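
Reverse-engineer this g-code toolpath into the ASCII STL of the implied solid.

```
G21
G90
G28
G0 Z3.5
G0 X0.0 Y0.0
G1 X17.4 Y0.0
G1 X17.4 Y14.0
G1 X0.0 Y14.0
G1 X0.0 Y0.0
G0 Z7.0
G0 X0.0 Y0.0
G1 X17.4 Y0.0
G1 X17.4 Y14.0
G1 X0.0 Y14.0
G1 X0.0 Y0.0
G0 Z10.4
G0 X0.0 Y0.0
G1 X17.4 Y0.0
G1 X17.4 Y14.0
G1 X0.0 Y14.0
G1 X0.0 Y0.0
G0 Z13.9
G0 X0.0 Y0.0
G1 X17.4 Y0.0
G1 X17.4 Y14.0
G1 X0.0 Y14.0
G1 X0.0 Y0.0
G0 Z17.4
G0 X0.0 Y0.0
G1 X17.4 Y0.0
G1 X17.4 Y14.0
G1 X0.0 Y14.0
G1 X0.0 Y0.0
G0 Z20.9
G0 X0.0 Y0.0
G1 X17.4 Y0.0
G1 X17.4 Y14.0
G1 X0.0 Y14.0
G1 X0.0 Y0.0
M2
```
solid part
  facet normal 0.0000 0.0000 -1.0000
    outer loop
      vertex 17.4 14.0 0.0
      vertex 17.4 0.0 0.0
      vertex 0.0 0.0 0.0
    endloop
  endfacet
  facet normal 0.0000 0.0000 -1.0000
    outer loop
      vertex 0.0 14.0 0.0
      vertex 17.4 14.0 0.0
      vertex 0.0 0.0 0.0
    endloop
  endfacet
  facet normal 0.0000 0.0000 1.0000
    outer loop
      vertex 0.0 0.0 20.9
      vertex 17.4 0.0 20.9
      vertex 17.4 14.0 20.9
    endloop
  endfacet
  facet normal 0.0000 0.0000 1.0000
    outer loop
      vertex 0.0 0.0 20.9
      vertex 17.4 14.0 20.9
      vertex 0.0 14.0 20.9
    endloop
  endfacet
  facet normal 0.0000 -1.0000 0.0000
    outer loop
      vertex 0.0 0.0 0.0
      vertex 17.4 0.0 0.0
      vertex 17.4 0.0 20.9
    endloop
  endfacet
  facet normal 0.0000 -1.0000 0.0000
    outer loop
      vertex 0.0 0.0 0.0
      vertex 17.4 0.0 20.9
      vertex 0.0 0.0 20.9
    endloop
  endfacet
  facet normal 0.0000 1.0000 0.0000
    outer loop
      vertex 17.4 14.0 20.9
      vertex 17.4 14.0 0.0
      vertex 0.0 14.0 0.0
    endloop
  endfacet
  facet normal 0.0000 1.0000 0.0000
    outer loop
      vertex 0.0 14.0 20.9
      vertex 17.4 14.0 20.9
      vertex 0.0 14.0 0.0
    endloop
  endfacet
  facet normal -1.0000 0.0000 0.0000
    outer loop
      vertex 0.0 14.0 20.9
      vertex 0.0 14.0 0.0
      vertex 0.0 0.0 0.0
    endloop
  endfacet
  facet normal -1.0000 0.0000 0.0000
    outer loop
      vertex 0.0 0.0 20.9
      vertex 0.0 14.0 20.9
      vertex 0.0 0.0 0.0
    endloop
  endfacet
  facet normal 1.0000 0.0000 0.0000
    outer loop
      vertex 17.4 0.0 0.0
      vertex 17.4 14.0 0.0
      vertex 17.4 14.0 20.9
    endloop
  endfacet
  facet normal 1.0000 0.0000 0.0000
    outer loop
      vertex 17.4 0.0 0.0
      vertex 17.4 14.0 20.9
      vertex 17.4 0.0 20.9
    endloop
  endfacet
endsolid part

The G0 Z moves step by Δz≈3.5 mm. Every layer's G1 loop is the same polygon, so the solid is a straight extrusion of it from z=0 to z≈20.9. Closing with flat bottom and top caps and triangulating gives 12 facets — a rectangular box, roughly 17.4 × 14 mm footprint and 20.9 mm tall.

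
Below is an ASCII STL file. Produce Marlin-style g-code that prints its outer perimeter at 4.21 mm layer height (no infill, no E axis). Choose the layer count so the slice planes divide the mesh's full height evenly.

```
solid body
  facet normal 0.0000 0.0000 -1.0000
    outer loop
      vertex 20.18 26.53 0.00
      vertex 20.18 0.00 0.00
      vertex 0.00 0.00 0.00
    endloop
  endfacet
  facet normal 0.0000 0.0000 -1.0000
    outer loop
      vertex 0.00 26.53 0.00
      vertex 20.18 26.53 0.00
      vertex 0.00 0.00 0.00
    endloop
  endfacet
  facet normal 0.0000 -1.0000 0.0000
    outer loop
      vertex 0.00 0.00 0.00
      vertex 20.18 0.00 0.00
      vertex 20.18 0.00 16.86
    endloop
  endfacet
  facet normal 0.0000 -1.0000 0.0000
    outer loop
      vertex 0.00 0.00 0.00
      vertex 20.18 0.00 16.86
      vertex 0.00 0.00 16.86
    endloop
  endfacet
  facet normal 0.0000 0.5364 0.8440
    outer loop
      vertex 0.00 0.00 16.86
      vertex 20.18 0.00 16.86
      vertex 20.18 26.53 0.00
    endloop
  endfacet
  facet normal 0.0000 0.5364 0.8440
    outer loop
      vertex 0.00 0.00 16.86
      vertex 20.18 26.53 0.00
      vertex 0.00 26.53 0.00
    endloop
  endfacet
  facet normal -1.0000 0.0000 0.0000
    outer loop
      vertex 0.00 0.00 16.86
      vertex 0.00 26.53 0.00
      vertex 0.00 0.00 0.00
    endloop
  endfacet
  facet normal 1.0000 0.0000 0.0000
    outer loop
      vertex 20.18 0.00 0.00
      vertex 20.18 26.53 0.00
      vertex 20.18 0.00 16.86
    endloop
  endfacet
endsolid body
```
; perimeter-only toolpath
G21 ; units = mm
G90 ; absolute positioning
G28 ; home
; layer 1
G0 Z4.21
G0 X0.00 Y0.00
G1 X20.18 Y0.00
G1 X20.18 Y19.90
G1 X0.00 Y19.90
G1 X0.00 Y0.00
; layer 2
G0 Z8.43
G0 X0.00 Y0.00
G1 X20.18 Y0.00
G1 X20.18 Y13.27
G1 X0.00 Y13.27
G1 X0.00 Y0.00
; layer 3
G0 Z12.64
G0 X0.00 Y0.00
G1 X20.18 Y0.00
G1 X20.18 Y6.63
G1 X0.00 Y6.63
G1 X0.00 Y0.00
M2 ; end

The solid is a wedge (ramp): 20.2 × 26.5 mm base, rising to 16.9 mm along the y=0 edge and sloping linearly to z=0 at y=26.5. Slicing at Δz = 4.21 mm — 4 equal slices spanning the solid's height, so layer i sits at z = i·h/4 — gives 3 non-empty perimeters. Each is a 4-segment closed polygon; G0 lifts to the layer z and rapids to the start vertex, then G1 traces the edges. The cross-section shrinks linearly with z (the slice at the apex is degenerate and omitted).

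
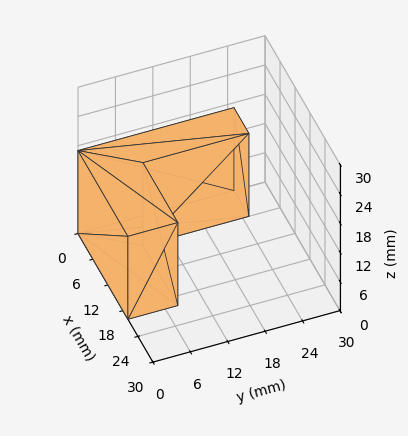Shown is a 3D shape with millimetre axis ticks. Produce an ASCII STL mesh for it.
Reading the render: the shape is an L-shaped prism: outer 20 × 25 mm, arm thicknesses ≈ 8 mm (horizontal) and 6 mm (vertical), extruded 17 mm in z (dimensions read to the nearest mm from the axis ticks). For the STL, each face is triangulated and given an outward normal.

solid part
  facet normal 0.0000 0.0000 -1.0000
    outer loop
      vertex 20.0 8.0 0.0
      vertex 20.0 0.0 0.0
      vertex 0.0 0.0 0.0
    endloop
  endfacet
  facet normal 0.0000 0.0000 -1.0000
    outer loop
      vertex 6.0 8.0 0.0
      vertex 20.0 8.0 0.0
      vertex 0.0 0.0 0.0
    endloop
  endfacet
  facet normal 0.0000 0.0000 -1.0000
    outer loop
      vertex 6.0 25.0 0.0
      vertex 6.0 8.0 0.0
      vertex 0.0 0.0 0.0
    endloop
  endfacet
  facet normal 0.0000 0.0000 -1.0000
    outer loop
      vertex 0.0 25.0 0.0
      vertex 6.0 25.0 0.0
      vertex 0.0 0.0 0.0
    endloop
  endfacet
  facet normal 0.0000 0.0000 1.0000
    outer loop
      vertex 0.0 0.0 17.0
      vertex 20.0 0.0 17.0
      vertex 20.0 8.0 17.0
    endloop
  endfacet
  facet normal 0.0000 0.0000 1.0000
    outer loop
      vertex 0.0 0.0 17.0
      vertex 20.0 8.0 17.0
      vertex 6.0 8.0 17.0
    endloop
  endfacet
  facet normal 0.0000 0.0000 1.0000
    outer loop
      vertex 0.0 0.0 17.0
      vertex 6.0 8.0 17.0
      vertex 6.0 25.0 17.0
    endloop
  endfacet
  facet normal 0.0000 0.0000 1.0000
    outer loop
      vertex 0.0 0.0 17.0
      vertex 6.0 25.0 17.0
      vertex 0.0 25.0 17.0
    endloop
  endfacet
  facet normal 0.0000 -1.0000 0.0000
    outer loop
      vertex 0.0 0.0 0.0
      vertex 20.0 0.0 0.0
      vertex 20.0 0.0 17.0
    endloop
  endfacet
  facet normal 0.0000 -1.0000 0.0000
    outer loop
      vertex 0.0 0.0 0.0
      vertex 20.0 0.0 17.0
      vertex 0.0 0.0 17.0
    endloop
  endfacet
  facet normal 1.0000 0.0000 0.0000
    outer loop
      vertex 20.0 0.0 0.0
      vertex 20.0 8.0 0.0
      vertex 20.0 8.0 17.0
    endloop
  endfacet
  facet normal 1.0000 0.0000 0.0000
    outer loop
      vertex 20.0 0.0 0.0
      vertex 20.0 8.0 17.0
      vertex 20.0 0.0 17.0
    endloop
  endfacet
  facet normal 0.0000 1.0000 0.0000
    outer loop
      vertex 20.0 8.0 0.0
      vertex 6.0 8.0 0.0
      vertex 6.0 8.0 17.0
    endloop
  endfacet
  facet normal 0.0000 1.0000 0.0000
    outer loop
      vertex 20.0 8.0 0.0
      vertex 6.0 8.0 17.0
      vertex 20.0 8.0 17.0
    endloop
  endfacet
  facet normal 1.0000 0.0000 0.0000
    outer loop
      vertex 6.0 8.0 0.0
      vertex 6.0 25.0 0.0
      vertex 6.0 25.0 17.0
    endloop
  endfacet
  facet normal 1.0000 0.0000 0.0000
    outer loop
      vertex 6.0 8.0 0.0
      vertex 6.0 25.0 17.0
      vertex 6.0 8.0 17.0
    endloop
  endfacet
  facet normal 0.0000 1.0000 0.0000
    outer loop
      vertex 6.0 25.0 0.0
      vertex 0.0 25.0 0.0
      vertex 0.0 25.0 17.0
    endloop
  endfacet
  facet normal 0.0000 1.0000 0.0000
    outer loop
      vertex 6.0 25.0 0.0
      vertex 0.0 25.0 17.0
      vertex 6.0 25.0 17.0
    endloop
  endfacet
  facet normal -1.0000 0.0000 0.0000
    outer loop
      vertex 0.0 25.0 0.0
      vertex 0.0 0.0 0.0
      vertex 0.0 0.0 17.0
    endloop
  endfacet
  facet normal -1.0000 0.0000 0.0000
    outer loop
      vertex 0.0 25.0 0.0
      vertex 0.0 0.0 17.0
      vertex 0.0 25.0 17.0
    endloop
  endfacet
endsolid part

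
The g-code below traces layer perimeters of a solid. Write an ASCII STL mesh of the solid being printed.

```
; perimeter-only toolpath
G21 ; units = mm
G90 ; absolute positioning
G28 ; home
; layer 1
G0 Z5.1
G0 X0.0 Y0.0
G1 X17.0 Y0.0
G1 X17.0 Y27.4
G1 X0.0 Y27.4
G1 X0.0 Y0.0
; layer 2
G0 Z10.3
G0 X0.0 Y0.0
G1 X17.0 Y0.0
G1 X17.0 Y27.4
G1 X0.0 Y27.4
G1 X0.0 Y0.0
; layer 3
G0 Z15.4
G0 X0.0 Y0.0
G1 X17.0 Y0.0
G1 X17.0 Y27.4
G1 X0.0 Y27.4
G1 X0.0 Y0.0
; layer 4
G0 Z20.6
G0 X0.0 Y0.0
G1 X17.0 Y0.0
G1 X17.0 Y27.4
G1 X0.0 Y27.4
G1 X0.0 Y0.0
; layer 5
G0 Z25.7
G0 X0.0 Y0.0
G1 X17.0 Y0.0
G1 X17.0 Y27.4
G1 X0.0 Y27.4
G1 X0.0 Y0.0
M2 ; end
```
solid part
  facet normal 0.0000 0.0000 -1.0000
    outer loop
      vertex 17.0 27.4 0.0
      vertex 17.0 0.0 0.0
      vertex 0.0 0.0 0.0
    endloop
  endfacet
  facet normal 0.0000 0.0000 -1.0000
    outer loop
      vertex 0.0 27.4 0.0
      vertex 17.0 27.4 0.0
      vertex 0.0 0.0 0.0
    endloop
  endfacet
  facet normal 0.0000 0.0000 1.0000
    outer loop
      vertex 0.0 0.0 25.7
      vertex 17.0 0.0 25.7
      vertex 17.0 27.4 25.7
    endloop
  endfacet
  facet normal 0.0000 0.0000 1.0000
    outer loop
      vertex 0.0 0.0 25.7
      vertex 17.0 27.4 25.7
      vertex 0.0 27.4 25.7
    endloop
  endfacet
  facet normal 0.0000 -1.0000 0.0000
    outer loop
      vertex 0.0 0.0 0.0
      vertex 17.0 0.0 0.0
      vertex 17.0 0.0 25.7
    endloop
  endfacet
  facet normal 0.0000 -1.0000 0.0000
    outer loop
      vertex 0.0 0.0 0.0
      vertex 17.0 0.0 25.7
      vertex 0.0 0.0 25.7
    endloop
  endfacet
  facet normal 0.0000 1.0000 0.0000
    outer loop
      vertex 17.0 27.4 25.7
      vertex 17.0 27.4 0.0
      vertex 0.0 27.4 0.0
    endloop
  endfacet
  facet normal 0.0000 1.0000 0.0000
    outer loop
      vertex 0.0 27.4 25.7
      vertex 17.0 27.4 25.7
      vertex 0.0 27.4 0.0
    endloop
  endfacet
  facet normal -1.0000 0.0000 0.0000
    outer loop
      vertex 0.0 27.4 25.7
      vertex 0.0 27.4 0.0
      vertex 0.0 0.0 0.0
    endloop
  endfacet
  facet normal -1.0000 0.0000 0.0000
    outer loop
      vertex 0.0 0.0 25.7
      vertex 0.0 27.4 25.7
      vertex 0.0 0.0 0.0
    endloop
  endfacet
  facet normal 1.0000 0.0000 0.0000
    outer loop
      vertex 17.0 0.0 0.0
      vertex 17.0 27.4 0.0
      vertex 17.0 27.4 25.7
    endloop
  endfacet
  facet normal 1.0000 0.0000 0.0000
    outer loop
      vertex 17.0 0.0 0.0
      vertex 17.0 27.4 25.7
      vertex 17.0 0.0 25.7
    endloop
  endfacet
endsolid part

The G0 Z moves step by Δz≈5.1 mm. Every layer's G1 loop is the same polygon, so the solid is a straight extrusion of it from z=0 to z≈25.7. Closing with flat bottom and top caps and triangulating gives 12 facets — a rectangular box, roughly 17 × 27.4 mm footprint and 25.7 mm tall.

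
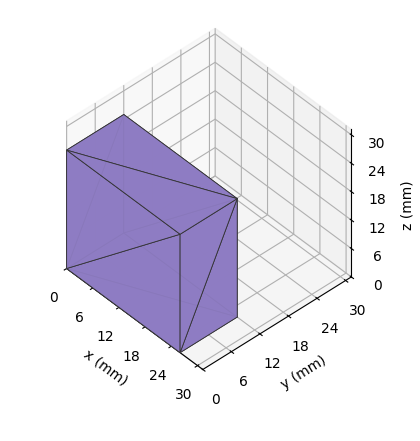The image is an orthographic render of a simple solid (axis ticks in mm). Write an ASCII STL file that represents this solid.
Reading the render: the shape is a rectangular box, roughly 26 × 12 mm footprint and 25 mm tall (dimensions read to the nearest mm from the axis ticks). For the STL, each face is triangulated and given an outward normal.

solid part
  facet normal 0.0000 0.0000 -1.0000
    outer loop
      vertex 26.00 12.00 0.00
      vertex 26.00 0.00 0.00
      vertex 0.00 0.00 0.00
    endloop
  endfacet
  facet normal 0.0000 0.0000 -1.0000
    outer loop
      vertex 0.00 12.00 0.00
      vertex 26.00 12.00 0.00
      vertex 0.00 0.00 0.00
    endloop
  endfacet
  facet normal 0.0000 0.0000 1.0000
    outer loop
      vertex 0.00 0.00 25.00
      vertex 26.00 0.00 25.00
      vertex 26.00 12.00 25.00
    endloop
  endfacet
  facet normal 0.0000 0.0000 1.0000
    outer loop
      vertex 0.00 0.00 25.00
      vertex 26.00 12.00 25.00
      vertex 0.00 12.00 25.00
    endloop
  endfacet
  facet normal 0.0000 -1.0000 0.0000
    outer loop
      vertex 0.00 0.00 0.00
      vertex 26.00 0.00 0.00
      vertex 26.00 0.00 25.00
    endloop
  endfacet
  facet normal 0.0000 -1.0000 0.0000
    outer loop
      vertex 0.00 0.00 0.00
      vertex 26.00 0.00 25.00
      vertex 0.00 0.00 25.00
    endloop
  endfacet
  facet normal 0.0000 1.0000 0.0000
    outer loop
      vertex 26.00 12.00 25.00
      vertex 26.00 12.00 0.00
      vertex 0.00 12.00 0.00
    endloop
  endfacet
  facet normal 0.0000 1.0000 0.0000
    outer loop
      vertex 0.00 12.00 25.00
      vertex 26.00 12.00 25.00
      vertex 0.00 12.00 0.00
    endloop
  endfacet
  facet normal -1.0000 0.0000 0.0000
    outer loop
      vertex 0.00 12.00 25.00
      vertex 0.00 12.00 0.00
      vertex 0.00 0.00 0.00
    endloop
  endfacet
  facet normal -1.0000 0.0000 0.0000
    outer loop
      vertex 0.00 0.00 25.00
      vertex 0.00 12.00 25.00
      vertex 0.00 0.00 0.00
    endloop
  endfacet
  facet normal 1.0000 0.0000 0.0000
    outer loop
      vertex 26.00 0.00 0.00
      vertex 26.00 12.00 0.00
      vertex 26.00 12.00 25.00
    endloop
  endfacet
  facet normal 1.0000 0.0000 0.0000
    outer loop
      vertex 26.00 0.00 0.00
      vertex 26.00 12.00 25.00
      vertex 26.00 0.00 25.00
    endloop
  endfacet
endsolid part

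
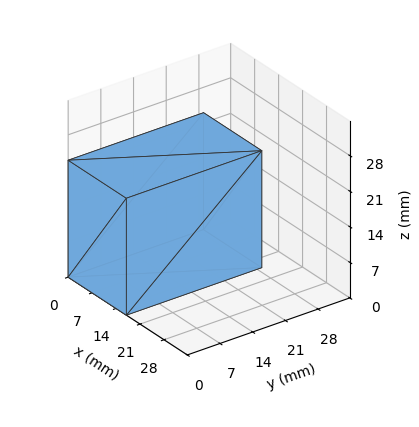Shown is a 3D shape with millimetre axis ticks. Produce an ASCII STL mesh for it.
Reading the render: the shape is a rectangular box, roughly 17 × 29 mm footprint and 23 mm tall (dimensions read to the nearest mm from the axis ticks). For the STL, each face is triangulated and given an outward normal.

solid part
  facet normal 0.0000 0.0000 -1.0000
    outer loop
      vertex 17.00 29.00 0.00
      vertex 17.00 0.00 0.00
      vertex 0.00 0.00 0.00
    endloop
  endfacet
  facet normal 0.0000 0.0000 -1.0000
    outer loop
      vertex 0.00 29.00 0.00
      vertex 17.00 29.00 0.00
      vertex 0.00 0.00 0.00
    endloop
  endfacet
  facet normal 0.0000 0.0000 1.0000
    outer loop
      vertex 0.00 0.00 23.00
      vertex 17.00 0.00 23.00
      vertex 17.00 29.00 23.00
    endloop
  endfacet
  facet normal 0.0000 0.0000 1.0000
    outer loop
      vertex 0.00 0.00 23.00
      vertex 17.00 29.00 23.00
      vertex 0.00 29.00 23.00
    endloop
  endfacet
  facet normal 0.0000 -1.0000 0.0000
    outer loop
      vertex 0.00 0.00 0.00
      vertex 17.00 0.00 0.00
      vertex 17.00 0.00 23.00
    endloop
  endfacet
  facet normal 0.0000 -1.0000 0.0000
    outer loop
      vertex 0.00 0.00 0.00
      vertex 17.00 0.00 23.00
      vertex 0.00 0.00 23.00
    endloop
  endfacet
  facet normal 0.0000 1.0000 0.0000
    outer loop
      vertex 17.00 29.00 23.00
      vertex 17.00 29.00 0.00
      vertex 0.00 29.00 0.00
    endloop
  endfacet
  facet normal 0.0000 1.0000 0.0000
    outer loop
      vertex 0.00 29.00 23.00
      vertex 17.00 29.00 23.00
      vertex 0.00 29.00 0.00
    endloop
  endfacet
  facet normal -1.0000 0.0000 0.0000
    outer loop
      vertex 0.00 29.00 23.00
      vertex 0.00 29.00 0.00
      vertex 0.00 0.00 0.00
    endloop
  endfacet
  facet normal -1.0000 0.0000 0.0000
    outer loop
      vertex 0.00 0.00 23.00
      vertex 0.00 29.00 23.00
      vertex 0.00 0.00 0.00
    endloop
  endfacet
  facet normal 1.0000 0.0000 0.0000
    outer loop
      vertex 17.00 0.00 0.00
      vertex 17.00 29.00 0.00
      vertex 17.00 29.00 23.00
    endloop
  endfacet
  facet normal 1.0000 0.0000 0.0000
    outer loop
      vertex 17.00 0.00 0.00
      vertex 17.00 29.00 23.00
      vertex 17.00 0.00 23.00
    endloop
  endfacet
endsolid part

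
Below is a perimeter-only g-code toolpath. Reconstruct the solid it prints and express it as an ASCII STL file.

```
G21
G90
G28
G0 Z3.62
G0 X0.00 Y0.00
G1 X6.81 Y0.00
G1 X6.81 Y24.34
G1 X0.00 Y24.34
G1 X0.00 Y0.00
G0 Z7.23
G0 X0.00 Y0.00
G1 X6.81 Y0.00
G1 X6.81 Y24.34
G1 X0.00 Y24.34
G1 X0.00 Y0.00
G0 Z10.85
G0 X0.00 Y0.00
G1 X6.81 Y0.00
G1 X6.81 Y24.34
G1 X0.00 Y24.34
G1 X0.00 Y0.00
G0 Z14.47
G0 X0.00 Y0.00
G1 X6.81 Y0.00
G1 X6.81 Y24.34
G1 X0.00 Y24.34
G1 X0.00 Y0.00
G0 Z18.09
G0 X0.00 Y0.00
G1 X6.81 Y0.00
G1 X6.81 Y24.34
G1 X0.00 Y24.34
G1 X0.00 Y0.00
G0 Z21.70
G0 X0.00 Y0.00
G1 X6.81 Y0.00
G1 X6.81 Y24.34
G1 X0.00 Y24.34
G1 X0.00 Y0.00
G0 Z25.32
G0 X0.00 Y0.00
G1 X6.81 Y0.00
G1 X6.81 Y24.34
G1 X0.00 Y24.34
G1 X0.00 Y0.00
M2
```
solid part
  facet normal 0.0000 0.0000 -1.0000
    outer loop
      vertex 6.81 24.34 0.00
      vertex 6.81 0.00 0.00
      vertex 0.00 0.00 0.00
    endloop
  endfacet
  facet normal 0.0000 0.0000 -1.0000
    outer loop
      vertex 0.00 24.34 0.00
      vertex 6.81 24.34 0.00
      vertex 0.00 0.00 0.00
    endloop
  endfacet
  facet normal 0.0000 0.0000 1.0000
    outer loop
      vertex 0.00 0.00 25.32
      vertex 6.81 0.00 25.32
      vertex 6.81 24.34 25.32
    endloop
  endfacet
  facet normal 0.0000 0.0000 1.0000
    outer loop
      vertex 0.00 0.00 25.32
      vertex 6.81 24.34 25.32
      vertex 0.00 24.34 25.32
    endloop
  endfacet
  facet normal 0.0000 -1.0000 0.0000
    outer loop
      vertex 0.00 0.00 0.00
      vertex 6.81 0.00 0.00
      vertex 6.81 0.00 25.32
    endloop
  endfacet
  facet normal 0.0000 -1.0000 0.0000
    outer loop
      vertex 0.00 0.00 0.00
      vertex 6.81 0.00 25.32
      vertex 0.00 0.00 25.32
    endloop
  endfacet
  facet normal 0.0000 1.0000 0.0000
    outer loop
      vertex 6.81 24.34 25.32
      vertex 6.81 24.34 0.00
      vertex 0.00 24.34 0.00
    endloop
  endfacet
  facet normal 0.0000 1.0000 0.0000
    outer loop
      vertex 0.00 24.34 25.32
      vertex 6.81 24.34 25.32
      vertex 0.00 24.34 0.00
    endloop
  endfacet
  facet normal -1.0000 0.0000 0.0000
    outer loop
      vertex 0.00 24.34 25.32
      vertex 0.00 24.34 0.00
      vertex 0.00 0.00 0.00
    endloop
  endfacet
  facet normal -1.0000 0.0000 0.0000
    outer loop
      vertex 0.00 0.00 25.32
      vertex 0.00 24.34 25.32
      vertex 0.00 0.00 0.00
    endloop
  endfacet
  facet normal 1.0000 0.0000 0.0000
    outer loop
      vertex 6.81 0.00 0.00
      vertex 6.81 24.34 0.00
      vertex 6.81 24.34 25.32
    endloop
  endfacet
  facet normal 1.0000 0.0000 0.0000
    outer loop
      vertex 6.81 0.00 0.00
      vertex 6.81 24.34 25.32
      vertex 6.81 0.00 25.32
    endloop
  endfacet
endsolid part

The G0 Z moves step by Δz≈3.62 mm. Every layer's G1 loop is the same polygon, so the solid is a straight extrusion of it from z=0 to z≈25.3. Closing with flat bottom and top caps and triangulating gives 12 facets — a rectangular box, roughly 6.81 × 24.3 mm footprint and 25.3 mm tall.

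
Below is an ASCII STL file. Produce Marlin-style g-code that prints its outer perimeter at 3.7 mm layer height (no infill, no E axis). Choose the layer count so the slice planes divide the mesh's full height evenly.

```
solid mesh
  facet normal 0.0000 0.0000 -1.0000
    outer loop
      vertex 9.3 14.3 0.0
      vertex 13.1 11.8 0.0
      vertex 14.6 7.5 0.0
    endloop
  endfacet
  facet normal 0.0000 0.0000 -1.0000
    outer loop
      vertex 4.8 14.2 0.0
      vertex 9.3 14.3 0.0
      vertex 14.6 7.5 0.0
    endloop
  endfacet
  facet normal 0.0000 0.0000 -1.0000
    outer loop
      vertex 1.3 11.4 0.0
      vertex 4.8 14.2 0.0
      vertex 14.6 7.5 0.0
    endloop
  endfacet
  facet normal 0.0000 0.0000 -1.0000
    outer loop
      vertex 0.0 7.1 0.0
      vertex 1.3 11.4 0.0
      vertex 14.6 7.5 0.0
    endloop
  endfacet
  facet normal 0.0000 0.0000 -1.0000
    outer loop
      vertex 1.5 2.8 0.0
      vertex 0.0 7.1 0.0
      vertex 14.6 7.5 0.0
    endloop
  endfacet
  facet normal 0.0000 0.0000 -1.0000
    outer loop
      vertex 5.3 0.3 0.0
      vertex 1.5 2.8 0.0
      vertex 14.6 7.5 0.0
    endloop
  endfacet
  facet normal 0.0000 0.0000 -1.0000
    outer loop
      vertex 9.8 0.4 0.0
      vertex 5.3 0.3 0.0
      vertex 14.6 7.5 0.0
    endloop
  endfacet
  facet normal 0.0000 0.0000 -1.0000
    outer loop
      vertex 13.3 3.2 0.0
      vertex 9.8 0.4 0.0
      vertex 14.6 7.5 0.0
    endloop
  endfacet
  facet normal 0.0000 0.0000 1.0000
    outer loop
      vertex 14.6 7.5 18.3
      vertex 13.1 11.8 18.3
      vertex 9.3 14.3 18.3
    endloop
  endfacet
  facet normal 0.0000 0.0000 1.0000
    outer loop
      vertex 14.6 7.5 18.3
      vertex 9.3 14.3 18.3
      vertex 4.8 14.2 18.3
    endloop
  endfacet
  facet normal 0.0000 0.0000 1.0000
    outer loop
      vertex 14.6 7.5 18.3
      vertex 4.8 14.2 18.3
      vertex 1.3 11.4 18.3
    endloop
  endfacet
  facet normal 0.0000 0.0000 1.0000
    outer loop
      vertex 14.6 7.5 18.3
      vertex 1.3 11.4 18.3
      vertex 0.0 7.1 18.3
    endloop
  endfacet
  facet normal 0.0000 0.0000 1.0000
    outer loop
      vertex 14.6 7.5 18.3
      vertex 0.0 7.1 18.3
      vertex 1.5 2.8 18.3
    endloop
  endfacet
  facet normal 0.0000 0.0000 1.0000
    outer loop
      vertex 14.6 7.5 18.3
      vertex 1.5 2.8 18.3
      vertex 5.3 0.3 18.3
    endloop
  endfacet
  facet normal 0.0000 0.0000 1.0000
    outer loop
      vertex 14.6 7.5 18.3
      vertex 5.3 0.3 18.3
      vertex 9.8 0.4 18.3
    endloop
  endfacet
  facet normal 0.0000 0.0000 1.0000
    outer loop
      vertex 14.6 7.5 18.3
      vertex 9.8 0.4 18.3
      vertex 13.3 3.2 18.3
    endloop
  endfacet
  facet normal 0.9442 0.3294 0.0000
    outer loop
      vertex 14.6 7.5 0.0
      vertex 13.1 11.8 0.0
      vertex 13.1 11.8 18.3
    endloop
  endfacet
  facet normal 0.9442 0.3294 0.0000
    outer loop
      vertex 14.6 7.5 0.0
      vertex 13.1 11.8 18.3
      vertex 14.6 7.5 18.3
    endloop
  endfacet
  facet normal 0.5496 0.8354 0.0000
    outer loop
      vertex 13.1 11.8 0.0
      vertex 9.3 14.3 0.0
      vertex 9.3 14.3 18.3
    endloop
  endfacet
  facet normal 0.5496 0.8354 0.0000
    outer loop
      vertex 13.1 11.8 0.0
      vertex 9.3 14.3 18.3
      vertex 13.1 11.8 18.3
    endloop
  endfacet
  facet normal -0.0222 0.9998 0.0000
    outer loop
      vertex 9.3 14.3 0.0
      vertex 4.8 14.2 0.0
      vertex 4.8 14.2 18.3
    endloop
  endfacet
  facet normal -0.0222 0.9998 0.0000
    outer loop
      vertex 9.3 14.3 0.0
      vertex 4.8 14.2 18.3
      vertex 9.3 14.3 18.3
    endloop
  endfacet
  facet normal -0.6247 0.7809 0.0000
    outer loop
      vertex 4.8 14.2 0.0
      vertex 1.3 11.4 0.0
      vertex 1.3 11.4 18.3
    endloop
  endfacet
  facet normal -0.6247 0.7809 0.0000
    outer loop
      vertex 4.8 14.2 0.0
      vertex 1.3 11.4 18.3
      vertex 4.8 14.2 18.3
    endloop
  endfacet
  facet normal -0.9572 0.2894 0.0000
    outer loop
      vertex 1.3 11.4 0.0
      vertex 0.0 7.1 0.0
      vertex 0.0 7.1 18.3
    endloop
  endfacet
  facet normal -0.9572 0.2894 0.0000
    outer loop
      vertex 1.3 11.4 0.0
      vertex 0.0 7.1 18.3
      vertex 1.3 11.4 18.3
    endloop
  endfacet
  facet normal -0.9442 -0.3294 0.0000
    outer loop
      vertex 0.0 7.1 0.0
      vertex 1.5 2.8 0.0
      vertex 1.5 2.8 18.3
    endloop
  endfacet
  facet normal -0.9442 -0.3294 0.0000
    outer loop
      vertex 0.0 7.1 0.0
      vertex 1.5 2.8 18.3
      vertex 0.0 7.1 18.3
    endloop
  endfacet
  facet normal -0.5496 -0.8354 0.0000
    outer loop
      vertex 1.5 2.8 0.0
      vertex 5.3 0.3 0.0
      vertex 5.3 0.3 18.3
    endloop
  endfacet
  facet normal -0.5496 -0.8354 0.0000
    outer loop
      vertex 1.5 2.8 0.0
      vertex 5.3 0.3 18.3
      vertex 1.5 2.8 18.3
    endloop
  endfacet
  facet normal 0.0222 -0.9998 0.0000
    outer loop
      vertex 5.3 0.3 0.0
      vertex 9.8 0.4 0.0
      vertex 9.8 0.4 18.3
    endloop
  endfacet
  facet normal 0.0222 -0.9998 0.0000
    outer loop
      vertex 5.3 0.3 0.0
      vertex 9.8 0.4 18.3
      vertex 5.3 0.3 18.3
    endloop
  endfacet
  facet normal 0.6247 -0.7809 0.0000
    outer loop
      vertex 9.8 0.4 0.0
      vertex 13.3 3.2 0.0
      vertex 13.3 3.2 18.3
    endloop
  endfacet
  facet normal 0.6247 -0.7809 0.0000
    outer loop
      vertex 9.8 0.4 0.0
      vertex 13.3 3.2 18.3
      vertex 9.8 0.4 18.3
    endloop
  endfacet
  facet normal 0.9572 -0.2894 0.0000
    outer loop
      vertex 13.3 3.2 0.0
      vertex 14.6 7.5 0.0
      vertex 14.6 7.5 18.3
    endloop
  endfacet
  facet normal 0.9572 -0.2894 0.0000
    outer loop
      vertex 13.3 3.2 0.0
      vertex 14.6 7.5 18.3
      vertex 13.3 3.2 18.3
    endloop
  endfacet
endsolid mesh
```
; perimeter-only toolpath
G21 ; units = mm
G90 ; absolute positioning
G28 ; home
; layer 1
G0 Z3.7
G0 X14.6 Y7.5
G1 X13.1 Y11.8
G1 X9.3 Y14.3
G1 X4.8 Y14.2
G1 X1.3 Y11.4
G1 X0.0 Y7.1
G1 X1.5 Y2.8
G1 X5.3 Y0.3
G1 X9.8 Y0.4
G1 X13.3 Y3.2
G1 X14.6 Y7.5
; layer 2
G0 Z7.3
G0 X14.6 Y7.5
G1 X13.1 Y11.8
G1 X9.3 Y14.3
G1 X4.8 Y14.2
G1 X1.3 Y11.4
G1 X0.0 Y7.1
G1 X1.5 Y2.8
G1 X5.3 Y0.3
G1 X9.8 Y0.4
G1 X13.3 Y3.2
G1 X14.6 Y7.5
; layer 3
G0 Z11.0
G0 X14.6 Y7.5
G1 X13.1 Y11.8
G1 X9.3 Y14.3
G1 X4.8 Y14.2
G1 X1.3 Y11.4
G1 X0.0 Y7.1
G1 X1.5 Y2.8
G1 X5.3 Y0.3
G1 X9.8 Y0.4
G1 X13.3 Y3.2
G1 X14.6 Y7.5
; layer 4
G0 Z14.6
G0 X14.6 Y7.5
G1 X13.1 Y11.8
G1 X9.3 Y14.3
G1 X4.8 Y14.2
G1 X1.3 Y11.4
G1 X0.0 Y7.1
G1 X1.5 Y2.8
G1 X5.3 Y0.3
G1 X9.8 Y0.4
G1 X13.3 Y3.2
G1 X14.6 Y7.5
; layer 5
G0 Z18.3
G0 X14.6 Y7.5
G1 X13.1 Y11.8
G1 X9.3 Y14.3
G1 X4.8 Y14.2
G1 X1.3 Y11.4
G1 X0.0 Y7.1
G1 X1.5 Y2.8
G1 X5.3 Y0.3
G1 X9.8 Y0.4
G1 X13.3 Y3.2
G1 X14.6 Y7.5
M2 ; end

The solid is a regular 10-sided prism (a cylinder approximated with 10 flat sides), circumscribed radius ≈ 7.3 mm, height ≈ 18.3 mm. Slicing at Δz = 3.7 mm — 5 equal slices spanning the solid's height, so layer i sits at z = i·h/5 — gives 5 non-empty perimeters. Each is a 10-segment closed polygon; G0 lifts to the layer z and rapids to the start vertex, then G1 traces the edges.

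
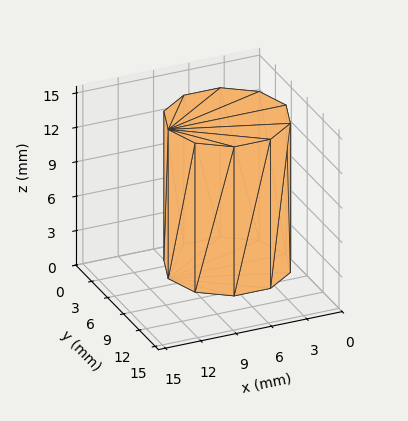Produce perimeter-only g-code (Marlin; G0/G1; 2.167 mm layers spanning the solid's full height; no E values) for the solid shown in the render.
Reading the render: the shape is a regular 10-sided prism (a cylinder approximated with 10 flat sides), circumscribed radius ≈ 5 mm, height ≈ 13 mm (dimensions read to the nearest mm from the axis ticks). For the g-code, the solid's height is divided into equal slices at the stated Δz and each level perimeter traced with G1 moves after a G0 lift.

; perimeter-only toolpath
G21 ; units = mm
G90 ; absolute positioning
G28 ; home
; layer 1
G0 Z2.167
G0 X10.000 Y5.000
G1 X9.045 Y7.939
G1 X6.545 Y9.755
G1 X3.455 Y9.755
G1 X0.955 Y7.939
G1 X0.000 Y5.000
G1 X0.955 Y2.061
G1 X3.455 Y0.245
G1 X6.545 Y0.245
G1 X9.045 Y2.061
G1 X10.000 Y5.000
; layer 2
G0 Z4.333
G0 X10.000 Y5.000
G1 X9.045 Y7.939
G1 X6.545 Y9.755
G1 X3.455 Y9.755
G1 X0.955 Y7.939
G1 X0.000 Y5.000
G1 X0.955 Y2.061
G1 X3.455 Y0.245
G1 X6.545 Y0.245
G1 X9.045 Y2.061
G1 X10.000 Y5.000
; layer 3
G0 Z6.500
G0 X10.000 Y5.000
G1 X9.045 Y7.939
G1 X6.545 Y9.755
G1 X3.455 Y9.755
G1 X0.955 Y7.939
G1 X0.000 Y5.000
G1 X0.955 Y2.061
G1 X3.455 Y0.245
G1 X6.545 Y0.245
G1 X9.045 Y2.061
G1 X10.000 Y5.000
; layer 4
G0 Z8.667
G0 X10.000 Y5.000
G1 X9.045 Y7.939
G1 X6.545 Y9.755
G1 X3.455 Y9.755
G1 X0.955 Y7.939
G1 X0.000 Y5.000
G1 X0.955 Y2.061
G1 X3.455 Y0.245
G1 X6.545 Y0.245
G1 X9.045 Y2.061
G1 X10.000 Y5.000
; layer 5
G0 Z10.833
G0 X10.000 Y5.000
G1 X9.045 Y7.939
G1 X6.545 Y9.755
G1 X3.455 Y9.755
G1 X0.955 Y7.939
G1 X0.000 Y5.000
G1 X0.955 Y2.061
G1 X3.455 Y0.245
G1 X6.545 Y0.245
G1 X9.045 Y2.061
G1 X10.000 Y5.000
; layer 6
G0 Z13.000
G0 X10.000 Y5.000
G1 X9.045 Y7.939
G1 X6.545 Y9.755
G1 X3.455 Y9.755
G1 X0.955 Y7.939
G1 X0.000 Y5.000
G1 X0.955 Y2.061
G1 X3.455 Y0.245
G1 X6.545 Y0.245
G1 X9.045 Y2.061
G1 X10.000 Y5.000
M2 ; end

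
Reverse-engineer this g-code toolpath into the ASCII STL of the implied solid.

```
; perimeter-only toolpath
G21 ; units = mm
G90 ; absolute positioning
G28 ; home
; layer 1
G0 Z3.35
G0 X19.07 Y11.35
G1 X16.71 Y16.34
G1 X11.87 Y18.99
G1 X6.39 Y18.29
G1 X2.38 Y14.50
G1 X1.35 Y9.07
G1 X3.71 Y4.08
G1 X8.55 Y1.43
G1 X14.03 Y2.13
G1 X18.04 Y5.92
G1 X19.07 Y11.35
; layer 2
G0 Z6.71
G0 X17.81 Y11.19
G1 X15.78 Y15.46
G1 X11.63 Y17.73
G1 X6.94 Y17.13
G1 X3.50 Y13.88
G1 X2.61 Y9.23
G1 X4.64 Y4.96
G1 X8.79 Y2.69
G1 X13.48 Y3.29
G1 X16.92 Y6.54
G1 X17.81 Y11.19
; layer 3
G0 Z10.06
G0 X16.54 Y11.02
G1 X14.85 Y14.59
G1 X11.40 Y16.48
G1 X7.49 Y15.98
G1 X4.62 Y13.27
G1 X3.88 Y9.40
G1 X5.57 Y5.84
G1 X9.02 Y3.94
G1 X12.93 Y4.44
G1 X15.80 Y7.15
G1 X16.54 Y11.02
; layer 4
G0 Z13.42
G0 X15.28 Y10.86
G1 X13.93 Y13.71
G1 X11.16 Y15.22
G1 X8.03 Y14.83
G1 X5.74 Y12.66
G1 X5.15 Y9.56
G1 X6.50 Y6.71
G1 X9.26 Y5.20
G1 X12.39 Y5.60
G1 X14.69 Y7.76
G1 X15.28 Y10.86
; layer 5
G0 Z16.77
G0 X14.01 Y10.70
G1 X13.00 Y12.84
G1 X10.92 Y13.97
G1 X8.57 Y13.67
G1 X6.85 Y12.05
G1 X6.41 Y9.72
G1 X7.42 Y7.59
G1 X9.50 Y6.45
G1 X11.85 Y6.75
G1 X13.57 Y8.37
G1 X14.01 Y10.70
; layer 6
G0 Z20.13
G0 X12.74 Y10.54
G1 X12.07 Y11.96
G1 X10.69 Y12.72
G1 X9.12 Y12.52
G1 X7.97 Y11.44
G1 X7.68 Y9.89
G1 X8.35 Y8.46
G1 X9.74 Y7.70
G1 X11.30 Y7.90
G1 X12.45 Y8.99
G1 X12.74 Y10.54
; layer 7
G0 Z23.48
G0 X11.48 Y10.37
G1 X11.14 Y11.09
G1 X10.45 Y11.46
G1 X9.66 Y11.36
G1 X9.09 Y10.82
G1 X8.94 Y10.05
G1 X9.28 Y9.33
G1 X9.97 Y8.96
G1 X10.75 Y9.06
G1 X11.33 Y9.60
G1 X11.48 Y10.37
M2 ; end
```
solid part
  facet normal 0.0000 0.0000 -1.0000
    outer loop
      vertex 12.11 20.24 0.00
      vertex 17.64 17.21 0.00
      vertex 20.34 11.51 0.00
    endloop
  endfacet
  facet normal 0.0000 0.0000 -1.0000
    outer loop
      vertex 5.85 19.44 0.00
      vertex 12.11 20.24 0.00
      vertex 20.34 11.51 0.00
    endloop
  endfacet
  facet normal 0.0000 0.0000 -1.0000
    outer loop
      vertex 1.26 15.11 0.00
      vertex 5.85 19.44 0.00
      vertex 20.34 11.51 0.00
    endloop
  endfacet
  facet normal 0.0000 0.0000 -1.0000
    outer loop
      vertex 0.08 8.91 0.00
      vertex 1.26 15.11 0.00
      vertex 20.34 11.51 0.00
    endloop
  endfacet
  facet normal 0.0000 0.0000 -1.0000
    outer loop
      vertex 2.78 3.21 0.00
      vertex 0.08 8.91 0.00
      vertex 20.34 11.51 0.00
    endloop
  endfacet
  facet normal 0.0000 0.0000 -1.0000
    outer loop
      vertex 8.31 0.18 0.00
      vertex 2.78 3.21 0.00
      vertex 20.34 11.51 0.00
    endloop
  endfacet
  facet normal 0.0000 0.0000 -1.0000
    outer loop
      vertex 14.57 0.98 0.00
      vertex 8.31 0.18 0.00
      vertex 20.34 11.51 0.00
    endloop
  endfacet
  facet normal 0.0000 0.0000 -1.0000
    outer loop
      vertex 19.16 5.31 0.00
      vertex 14.57 0.98 0.00
      vertex 20.34 11.51 0.00
    endloop
  endfacet
  facet normal 0.8498 0.4025 0.3402
    outer loop
      vertex 20.34 11.51 0.00
      vertex 17.64 17.21 0.00
      vertex 10.21 10.21 26.84
    endloop
  endfacet
  facet normal 0.4519 0.8247 0.3402
    outer loop
      vertex 17.64 17.21 0.00
      vertex 12.11 20.24 0.00
      vertex 10.21 10.21 26.84
    endloop
  endfacet
  facet normal -0.1192 0.9328 0.3401
    outer loop
      vertex 12.11 20.24 0.00
      vertex 5.85 19.44 0.00
      vertex 10.21 10.21 26.84
    endloop
  endfacet
  facet normal -0.6453 0.6841 0.3401
    outer loop
      vertex 5.85 19.44 0.00
      vertex 1.26 15.11 0.00
      vertex 10.21 10.21 26.84
    endloop
  endfacet
  facet normal -0.9238 0.1758 0.3401
    outer loop
      vertex 1.26 15.11 0.00
      vertex 0.08 8.91 0.00
      vertex 10.21 10.21 26.84
    endloop
  endfacet
  facet normal -0.8498 -0.4025 0.3402
    outer loop
      vertex 0.08 8.91 0.00
      vertex 2.78 3.21 0.00
      vertex 10.21 10.21 26.84
    endloop
  endfacet
  facet normal -0.4519 -0.8247 0.3402
    outer loop
      vertex 2.78 3.21 0.00
      vertex 8.31 0.18 0.00
      vertex 10.21 10.21 26.84
    endloop
  endfacet
  facet normal 0.1192 -0.9328 0.3401
    outer loop
      vertex 8.31 0.18 0.00
      vertex 14.57 0.98 0.00
      vertex 10.21 10.21 26.84
    endloop
  endfacet
  facet normal 0.6453 -0.6841 0.3401
    outer loop
      vertex 14.57 0.98 0.00
      vertex 19.16 5.31 0.00
      vertex 10.21 10.21 26.84
    endloop
  endfacet
  facet normal 0.9238 -0.1758 0.3401
    outer loop
      vertex 19.16 5.31 0.00
      vertex 20.34 11.51 0.00
      vertex 10.21 10.21 26.84
    endloop
  endfacet
endsolid part

The G0 Z moves step by Δz≈3.35 mm. The G1 loops shrink linearly with z, so the solid tapers from its base footprint up to z≈26.8. Closing with a flat bottom cap and the tapered top and triangulating gives 18 facets — a regular 10-sided pyramid, base circumscribed radius ≈ 10.2 mm, apex at z ≈ 26.8 mm.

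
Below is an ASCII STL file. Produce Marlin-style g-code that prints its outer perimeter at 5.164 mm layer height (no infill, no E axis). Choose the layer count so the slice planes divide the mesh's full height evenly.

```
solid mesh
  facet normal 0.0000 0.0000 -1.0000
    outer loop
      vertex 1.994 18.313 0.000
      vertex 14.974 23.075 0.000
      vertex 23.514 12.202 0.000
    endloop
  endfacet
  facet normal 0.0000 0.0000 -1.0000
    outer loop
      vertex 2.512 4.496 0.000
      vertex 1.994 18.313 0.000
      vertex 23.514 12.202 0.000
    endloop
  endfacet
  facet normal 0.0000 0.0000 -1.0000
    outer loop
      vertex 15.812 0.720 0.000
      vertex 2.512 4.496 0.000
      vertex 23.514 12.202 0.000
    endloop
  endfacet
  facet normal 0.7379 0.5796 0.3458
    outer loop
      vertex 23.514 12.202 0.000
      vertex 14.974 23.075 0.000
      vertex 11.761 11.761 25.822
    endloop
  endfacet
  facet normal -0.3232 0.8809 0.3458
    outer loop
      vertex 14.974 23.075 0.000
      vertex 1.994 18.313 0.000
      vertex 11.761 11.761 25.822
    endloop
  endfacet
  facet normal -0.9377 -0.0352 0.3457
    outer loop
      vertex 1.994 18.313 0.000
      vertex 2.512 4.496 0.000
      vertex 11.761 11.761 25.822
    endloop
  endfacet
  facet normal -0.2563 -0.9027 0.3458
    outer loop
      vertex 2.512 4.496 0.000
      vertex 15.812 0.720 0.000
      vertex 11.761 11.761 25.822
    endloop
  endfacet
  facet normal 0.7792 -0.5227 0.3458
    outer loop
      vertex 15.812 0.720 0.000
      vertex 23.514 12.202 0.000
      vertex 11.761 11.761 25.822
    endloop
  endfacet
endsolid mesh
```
; perimeter-only toolpath
G21 ; units = mm
G90 ; absolute positioning
G28 ; home
; layer 1
G0 Z5.164
G0 X21.163 Y12.114
G1 X14.331 Y20.812
G1 X3.947 Y17.003
G1 X4.362 Y5.949
G1 X15.002 Y2.928
G1 X21.163 Y12.114
; layer 2
G0 Z10.329
G0 X18.813 Y12.026
G1 X13.689 Y18.549
G1 X5.901 Y15.692
G1 X6.212 Y7.402
G1 X14.192 Y5.136
G1 X18.813 Y12.026
; layer 3
G0 Z15.493
G0 X16.462 Y11.937
G1 X13.046 Y16.287
G1 X7.854 Y14.382
G1 X8.061 Y8.855
G1 X13.381 Y7.345
G1 X16.462 Y11.937
; layer 4
G0 Z20.658
G0 X14.112 Y11.849
G1 X12.404 Y14.024
G1 X9.808 Y13.071
G1 X9.911 Y10.308
G1 X12.571 Y9.553
G1 X14.112 Y11.849
M2 ; end

The solid is a regular 5-sided pyramid, base circumscribed radius ≈ 11.8 mm, apex at z ≈ 25.8 mm. Slicing at Δz = 5.164 mm — 5 equal slices spanning the solid's height, so layer i sits at z = i·h/5 — gives 4 non-empty perimeters. Each is a 5-segment closed polygon; G0 lifts to the layer z and rapids to the start vertex, then G1 traces the edges. The cross-section shrinks linearly with z (the slice at the apex is degenerate and omitted).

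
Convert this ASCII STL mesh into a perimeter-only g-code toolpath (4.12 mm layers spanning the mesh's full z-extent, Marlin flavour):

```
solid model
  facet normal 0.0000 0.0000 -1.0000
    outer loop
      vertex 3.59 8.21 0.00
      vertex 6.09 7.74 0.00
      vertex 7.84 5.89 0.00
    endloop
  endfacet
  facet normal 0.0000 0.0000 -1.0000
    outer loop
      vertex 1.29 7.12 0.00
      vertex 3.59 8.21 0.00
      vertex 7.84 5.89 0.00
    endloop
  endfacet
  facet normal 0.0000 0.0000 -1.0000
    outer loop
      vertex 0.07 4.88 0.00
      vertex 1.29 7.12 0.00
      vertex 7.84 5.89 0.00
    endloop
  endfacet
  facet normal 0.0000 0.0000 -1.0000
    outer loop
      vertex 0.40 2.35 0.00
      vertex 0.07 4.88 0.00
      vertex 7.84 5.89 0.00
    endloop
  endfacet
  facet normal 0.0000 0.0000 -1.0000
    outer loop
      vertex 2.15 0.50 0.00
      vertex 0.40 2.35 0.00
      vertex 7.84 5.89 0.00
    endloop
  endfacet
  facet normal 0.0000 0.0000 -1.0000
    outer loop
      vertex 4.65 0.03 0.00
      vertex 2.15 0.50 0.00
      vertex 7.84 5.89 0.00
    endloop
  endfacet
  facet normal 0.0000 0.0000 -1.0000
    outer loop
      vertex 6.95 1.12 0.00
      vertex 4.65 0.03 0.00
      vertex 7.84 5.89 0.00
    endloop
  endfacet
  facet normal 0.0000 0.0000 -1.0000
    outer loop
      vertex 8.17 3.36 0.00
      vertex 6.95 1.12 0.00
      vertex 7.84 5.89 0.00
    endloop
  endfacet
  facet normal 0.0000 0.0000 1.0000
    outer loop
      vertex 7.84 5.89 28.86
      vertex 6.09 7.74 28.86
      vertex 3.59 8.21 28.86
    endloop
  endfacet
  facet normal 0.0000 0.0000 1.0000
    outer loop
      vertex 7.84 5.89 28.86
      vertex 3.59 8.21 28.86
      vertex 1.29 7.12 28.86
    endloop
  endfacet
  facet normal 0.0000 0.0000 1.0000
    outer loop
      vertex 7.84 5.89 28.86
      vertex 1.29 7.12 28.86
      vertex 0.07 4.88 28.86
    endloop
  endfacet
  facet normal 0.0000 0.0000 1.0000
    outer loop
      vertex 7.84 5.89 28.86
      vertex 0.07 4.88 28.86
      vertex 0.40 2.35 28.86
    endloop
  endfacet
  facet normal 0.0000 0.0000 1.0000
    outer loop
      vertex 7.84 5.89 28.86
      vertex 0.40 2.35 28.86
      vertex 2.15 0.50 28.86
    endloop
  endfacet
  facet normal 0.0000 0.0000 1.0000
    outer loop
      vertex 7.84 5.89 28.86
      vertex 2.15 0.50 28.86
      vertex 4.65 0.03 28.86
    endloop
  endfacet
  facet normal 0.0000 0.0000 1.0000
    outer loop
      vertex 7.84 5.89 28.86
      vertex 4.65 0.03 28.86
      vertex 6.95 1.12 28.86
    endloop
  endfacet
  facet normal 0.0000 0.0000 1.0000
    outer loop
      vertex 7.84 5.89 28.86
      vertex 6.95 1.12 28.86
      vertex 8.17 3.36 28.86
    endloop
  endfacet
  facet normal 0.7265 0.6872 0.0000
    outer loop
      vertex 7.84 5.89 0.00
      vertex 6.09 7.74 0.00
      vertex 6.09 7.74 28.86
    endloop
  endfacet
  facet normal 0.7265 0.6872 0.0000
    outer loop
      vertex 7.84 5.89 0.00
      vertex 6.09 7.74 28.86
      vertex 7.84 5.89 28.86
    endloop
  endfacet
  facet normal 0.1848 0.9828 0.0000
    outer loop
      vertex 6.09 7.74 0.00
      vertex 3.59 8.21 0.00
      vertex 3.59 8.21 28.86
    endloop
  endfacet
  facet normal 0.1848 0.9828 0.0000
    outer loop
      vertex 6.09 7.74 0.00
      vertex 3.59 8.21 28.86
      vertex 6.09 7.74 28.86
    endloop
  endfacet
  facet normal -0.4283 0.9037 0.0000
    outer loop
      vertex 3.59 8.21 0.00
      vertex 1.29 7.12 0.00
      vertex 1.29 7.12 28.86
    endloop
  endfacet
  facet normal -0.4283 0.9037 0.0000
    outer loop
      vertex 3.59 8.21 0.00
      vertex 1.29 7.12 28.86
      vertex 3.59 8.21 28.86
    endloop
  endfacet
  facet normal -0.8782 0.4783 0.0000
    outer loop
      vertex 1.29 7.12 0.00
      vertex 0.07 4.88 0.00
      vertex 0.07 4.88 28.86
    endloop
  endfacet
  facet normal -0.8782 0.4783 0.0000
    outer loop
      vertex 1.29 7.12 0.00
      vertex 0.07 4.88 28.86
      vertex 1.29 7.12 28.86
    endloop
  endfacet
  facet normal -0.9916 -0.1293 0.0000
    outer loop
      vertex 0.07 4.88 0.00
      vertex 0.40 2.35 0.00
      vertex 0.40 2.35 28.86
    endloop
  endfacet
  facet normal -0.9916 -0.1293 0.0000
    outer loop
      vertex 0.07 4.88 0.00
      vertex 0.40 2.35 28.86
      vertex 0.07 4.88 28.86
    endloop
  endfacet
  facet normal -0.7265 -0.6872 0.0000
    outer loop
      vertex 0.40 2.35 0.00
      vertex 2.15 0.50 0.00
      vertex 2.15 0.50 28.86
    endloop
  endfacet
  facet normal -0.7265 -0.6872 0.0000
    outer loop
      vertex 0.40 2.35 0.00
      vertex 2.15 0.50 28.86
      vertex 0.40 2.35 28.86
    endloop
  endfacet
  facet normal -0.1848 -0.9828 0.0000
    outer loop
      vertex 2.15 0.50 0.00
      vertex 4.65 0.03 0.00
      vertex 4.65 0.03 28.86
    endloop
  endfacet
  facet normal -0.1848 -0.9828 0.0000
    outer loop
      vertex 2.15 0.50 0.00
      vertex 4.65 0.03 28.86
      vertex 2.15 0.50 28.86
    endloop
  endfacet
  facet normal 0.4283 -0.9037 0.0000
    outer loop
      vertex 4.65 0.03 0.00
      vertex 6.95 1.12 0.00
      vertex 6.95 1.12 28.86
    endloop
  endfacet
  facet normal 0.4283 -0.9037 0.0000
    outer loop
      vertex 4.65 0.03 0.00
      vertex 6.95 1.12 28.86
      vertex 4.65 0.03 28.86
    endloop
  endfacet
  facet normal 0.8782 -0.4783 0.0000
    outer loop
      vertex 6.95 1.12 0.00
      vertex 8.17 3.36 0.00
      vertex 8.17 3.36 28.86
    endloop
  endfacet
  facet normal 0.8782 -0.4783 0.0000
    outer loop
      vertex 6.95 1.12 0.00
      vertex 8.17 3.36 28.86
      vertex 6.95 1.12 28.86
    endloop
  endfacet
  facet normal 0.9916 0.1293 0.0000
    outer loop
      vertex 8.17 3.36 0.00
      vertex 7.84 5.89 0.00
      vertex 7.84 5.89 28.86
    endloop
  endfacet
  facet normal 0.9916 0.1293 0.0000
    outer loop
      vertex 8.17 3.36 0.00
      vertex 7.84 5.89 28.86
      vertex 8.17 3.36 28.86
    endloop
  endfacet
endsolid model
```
; perimeter-only toolpath
G21 ; units = mm
G90 ; absolute positioning
G28 ; home
; layer 1
G0 Z4.12
G0 X7.84 Y5.89
G1 X6.09 Y7.74
G1 X3.59 Y8.21
G1 X1.29 Y7.12
G1 X0.07 Y4.88
G1 X0.40 Y2.35
G1 X2.15 Y0.50
G1 X4.65 Y0.03
G1 X6.95 Y1.12
G1 X8.17 Y3.36
G1 X7.84 Y5.89
; layer 2
G0 Z8.25
G0 X7.84 Y5.89
G1 X6.09 Y7.74
G1 X3.59 Y8.21
G1 X1.29 Y7.12
G1 X0.07 Y4.88
G1 X0.40 Y2.35
G1 X2.15 Y0.50
G1 X4.65 Y0.03
G1 X6.95 Y1.12
G1 X8.17 Y3.36
G1 X7.84 Y5.89
; layer 3
G0 Z12.37
G0 X7.84 Y5.89
G1 X6.09 Y7.74
G1 X3.59 Y8.21
G1 X1.29 Y7.12
G1 X0.07 Y4.88
G1 X0.40 Y2.35
G1 X2.15 Y0.50
G1 X4.65 Y0.03
G1 X6.95 Y1.12
G1 X8.17 Y3.36
G1 X7.84 Y5.89
; layer 4
G0 Z16.49
G0 X7.84 Y5.89
G1 X6.09 Y7.74
G1 X3.59 Y8.21
G1 X1.29 Y7.12
G1 X0.07 Y4.88
G1 X0.40 Y2.35
G1 X2.15 Y0.50
G1 X4.65 Y0.03
G1 X6.95 Y1.12
G1 X8.17 Y3.36
G1 X7.84 Y5.89
; layer 5
G0 Z20.61
G0 X7.84 Y5.89
G1 X6.09 Y7.74
G1 X3.59 Y8.21
G1 X1.29 Y7.12
G1 X0.07 Y4.88
G1 X0.40 Y2.35
G1 X2.15 Y0.50
G1 X4.65 Y0.03
G1 X6.95 Y1.12
G1 X8.17 Y3.36
G1 X7.84 Y5.89
; layer 6
G0 Z24.74
G0 X7.84 Y5.89
G1 X6.09 Y7.74
G1 X3.59 Y8.21
G1 X1.29 Y7.12
G1 X0.07 Y4.88
G1 X0.40 Y2.35
G1 X2.15 Y0.50
G1 X4.65 Y0.03
G1 X6.95 Y1.12
G1 X8.17 Y3.36
G1 X7.84 Y5.89
; layer 7
G0 Z28.86
G0 X7.84 Y5.89
G1 X6.09 Y7.74
G1 X3.59 Y8.21
G1 X1.29 Y7.12
G1 X0.07 Y4.88
G1 X0.40 Y2.35
G1 X2.15 Y0.50
G1 X4.65 Y0.03
G1 X6.95 Y1.12
G1 X8.17 Y3.36
G1 X7.84 Y5.89
M2 ; end

The solid is a regular 10-sided prism (a cylinder approximated with 10 flat sides), circumscribed radius ≈ 4.12 mm, height ≈ 28.9 mm. Slicing at Δz = 4.12 mm — 7 equal slices spanning the solid's height, so layer i sits at z = i·h/7 — gives 7 non-empty perimeters. Each is a 10-segment closed polygon; G0 lifts to the layer z and rapids to the start vertex, then G1 traces the edges.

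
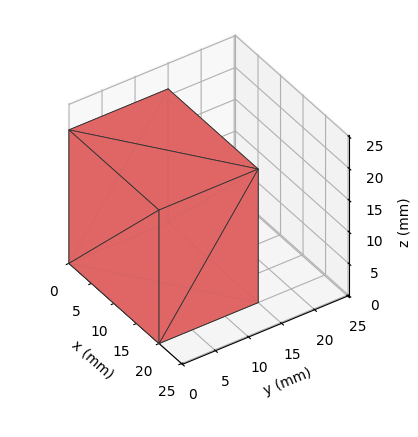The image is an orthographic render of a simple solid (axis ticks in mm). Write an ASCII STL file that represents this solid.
Reading the render: the shape is a rectangular box, roughly 20 × 15 mm footprint and 21 mm tall (dimensions read to the nearest mm from the axis ticks). For the STL, each face is triangulated and given an outward normal.

solid part
  facet normal 0.0000 0.0000 -1.0000
    outer loop
      vertex 20.000 15.000 0.000
      vertex 20.000 0.000 0.000
      vertex 0.000 0.000 0.000
    endloop
  endfacet
  facet normal 0.0000 0.0000 -1.0000
    outer loop
      vertex 0.000 15.000 0.000
      vertex 20.000 15.000 0.000
      vertex 0.000 0.000 0.000
    endloop
  endfacet
  facet normal 0.0000 0.0000 1.0000
    outer loop
      vertex 0.000 0.000 21.000
      vertex 20.000 0.000 21.000
      vertex 20.000 15.000 21.000
    endloop
  endfacet
  facet normal 0.0000 0.0000 1.0000
    outer loop
      vertex 0.000 0.000 21.000
      vertex 20.000 15.000 21.000
      vertex 0.000 15.000 21.000
    endloop
  endfacet
  facet normal 0.0000 -1.0000 0.0000
    outer loop
      vertex 0.000 0.000 0.000
      vertex 20.000 0.000 0.000
      vertex 20.000 0.000 21.000
    endloop
  endfacet
  facet normal 0.0000 -1.0000 0.0000
    outer loop
      vertex 0.000 0.000 0.000
      vertex 20.000 0.000 21.000
      vertex 0.000 0.000 21.000
    endloop
  endfacet
  facet normal 0.0000 1.0000 0.0000
    outer loop
      vertex 20.000 15.000 21.000
      vertex 20.000 15.000 0.000
      vertex 0.000 15.000 0.000
    endloop
  endfacet
  facet normal 0.0000 1.0000 0.0000
    outer loop
      vertex 0.000 15.000 21.000
      vertex 20.000 15.000 21.000
      vertex 0.000 15.000 0.000
    endloop
  endfacet
  facet normal -1.0000 0.0000 0.0000
    outer loop
      vertex 0.000 15.000 21.000
      vertex 0.000 15.000 0.000
      vertex 0.000 0.000 0.000
    endloop
  endfacet
  facet normal -1.0000 0.0000 0.0000
    outer loop
      vertex 0.000 0.000 21.000
      vertex 0.000 15.000 21.000
      vertex 0.000 0.000 0.000
    endloop
  endfacet
  facet normal 1.0000 0.0000 0.0000
    outer loop
      vertex 20.000 0.000 0.000
      vertex 20.000 15.000 0.000
      vertex 20.000 15.000 21.000
    endloop
  endfacet
  facet normal 1.0000 0.0000 0.0000
    outer loop
      vertex 20.000 0.000 0.000
      vertex 20.000 15.000 21.000
      vertex 20.000 0.000 21.000
    endloop
  endfacet
endsolid part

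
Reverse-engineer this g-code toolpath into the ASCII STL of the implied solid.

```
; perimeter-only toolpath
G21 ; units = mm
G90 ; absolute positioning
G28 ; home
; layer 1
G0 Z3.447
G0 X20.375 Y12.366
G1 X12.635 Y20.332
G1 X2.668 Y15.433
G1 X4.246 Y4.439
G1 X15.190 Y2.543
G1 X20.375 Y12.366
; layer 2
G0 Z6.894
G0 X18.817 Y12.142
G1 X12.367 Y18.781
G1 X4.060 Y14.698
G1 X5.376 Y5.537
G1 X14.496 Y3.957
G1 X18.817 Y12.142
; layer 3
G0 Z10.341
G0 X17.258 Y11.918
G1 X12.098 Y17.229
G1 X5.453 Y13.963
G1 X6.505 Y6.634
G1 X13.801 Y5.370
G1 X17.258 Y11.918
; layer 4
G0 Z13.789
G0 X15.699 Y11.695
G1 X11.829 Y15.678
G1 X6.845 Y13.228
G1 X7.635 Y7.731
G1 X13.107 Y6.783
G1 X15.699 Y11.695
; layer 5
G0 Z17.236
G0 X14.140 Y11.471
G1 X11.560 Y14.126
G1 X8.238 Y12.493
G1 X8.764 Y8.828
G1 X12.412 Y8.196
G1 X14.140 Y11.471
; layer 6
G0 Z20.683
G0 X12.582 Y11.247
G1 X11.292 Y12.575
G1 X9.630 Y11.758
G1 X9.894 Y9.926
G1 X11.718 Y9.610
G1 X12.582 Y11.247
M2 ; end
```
solid part
  facet normal 0.0000 0.0000 -1.0000
    outer loop
      vertex 1.275 16.168 0.000
      vertex 12.904 21.884 0.000
      vertex 21.934 12.590 0.000
    endloop
  endfacet
  facet normal 0.0000 0.0000 -1.0000
    outer loop
      vertex 3.117 3.342 0.000
      vertex 1.275 16.168 0.000
      vertex 21.934 12.590 0.000
    endloop
  endfacet
  facet normal 0.0000 0.0000 -1.0000
    outer loop
      vertex 15.885 1.130 0.000
      vertex 3.117 3.342 0.000
      vertex 21.934 12.590 0.000
    endloop
  endfacet
  facet normal 0.6727 0.6536 0.3466
    outer loop
      vertex 21.934 12.590 0.000
      vertex 12.904 21.884 0.000
      vertex 11.023 11.023 24.130
    endloop
  endfacet
  facet normal -0.4138 0.8418 0.3466
    outer loop
      vertex 12.904 21.884 0.000
      vertex 1.275 16.168 0.000
      vertex 11.023 11.023 24.130
    endloop
  endfacet
  facet normal -0.9285 -0.1333 0.3467
    outer loop
      vertex 1.275 16.168 0.000
      vertex 3.117 3.342 0.000
      vertex 11.023 11.023 24.130
    endloop
  endfacet
  facet normal -0.1601 -0.9242 0.3467
    outer loop
      vertex 3.117 3.342 0.000
      vertex 15.885 1.130 0.000
      vertex 11.023 11.023 24.130
    endloop
  endfacet
  facet normal 0.8295 -0.4379 0.3467
    outer loop
      vertex 15.885 1.130 0.000
      vertex 21.934 12.590 0.000
      vertex 11.023 11.023 24.130
    endloop
  endfacet
endsolid part

The G0 Z moves step by Δz≈3.447 mm. The G1 loops shrink linearly with z, so the solid tapers from its base footprint up to z≈24.1. Closing with a flat bottom cap and the tapered top and triangulating gives 8 facets — a regular 5-sided pyramid, base circumscribed radius ≈ 11 mm, apex at z ≈ 24.1 mm.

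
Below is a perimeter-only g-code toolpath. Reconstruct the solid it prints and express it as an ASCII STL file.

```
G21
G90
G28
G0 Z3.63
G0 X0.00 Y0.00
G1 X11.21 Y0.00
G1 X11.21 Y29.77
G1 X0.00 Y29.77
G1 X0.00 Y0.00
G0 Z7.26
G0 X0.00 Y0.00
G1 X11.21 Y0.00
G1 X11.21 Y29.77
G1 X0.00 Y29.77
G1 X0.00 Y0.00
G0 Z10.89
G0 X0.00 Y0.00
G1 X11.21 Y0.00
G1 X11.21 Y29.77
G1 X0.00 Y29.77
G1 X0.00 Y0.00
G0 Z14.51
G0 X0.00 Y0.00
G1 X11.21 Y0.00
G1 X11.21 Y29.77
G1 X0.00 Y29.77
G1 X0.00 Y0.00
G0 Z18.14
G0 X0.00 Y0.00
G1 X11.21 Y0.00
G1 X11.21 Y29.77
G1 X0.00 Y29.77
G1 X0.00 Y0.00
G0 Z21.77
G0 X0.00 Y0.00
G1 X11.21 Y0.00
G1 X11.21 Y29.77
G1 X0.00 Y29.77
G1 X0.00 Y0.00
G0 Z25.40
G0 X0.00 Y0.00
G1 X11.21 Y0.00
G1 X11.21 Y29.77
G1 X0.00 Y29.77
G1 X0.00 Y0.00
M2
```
solid part
  facet normal 0.0000 0.0000 -1.0000
    outer loop
      vertex 11.21 29.77 0.00
      vertex 11.21 0.00 0.00
      vertex 0.00 0.00 0.00
    endloop
  endfacet
  facet normal 0.0000 0.0000 -1.0000
    outer loop
      vertex 0.00 29.77 0.00
      vertex 11.21 29.77 0.00
      vertex 0.00 0.00 0.00
    endloop
  endfacet
  facet normal 0.0000 0.0000 1.0000
    outer loop
      vertex 0.00 0.00 25.40
      vertex 11.21 0.00 25.40
      vertex 11.21 29.77 25.40
    endloop
  endfacet
  facet normal 0.0000 0.0000 1.0000
    outer loop
      vertex 0.00 0.00 25.40
      vertex 11.21 29.77 25.40
      vertex 0.00 29.77 25.40
    endloop
  endfacet
  facet normal 0.0000 -1.0000 0.0000
    outer loop
      vertex 0.00 0.00 0.00
      vertex 11.21 0.00 0.00
      vertex 11.21 0.00 25.40
    endloop
  endfacet
  facet normal 0.0000 -1.0000 0.0000
    outer loop
      vertex 0.00 0.00 0.00
      vertex 11.21 0.00 25.40
      vertex 0.00 0.00 25.40
    endloop
  endfacet
  facet normal 0.0000 1.0000 0.0000
    outer loop
      vertex 11.21 29.77 25.40
      vertex 11.21 29.77 0.00
      vertex 0.00 29.77 0.00
    endloop
  endfacet
  facet normal 0.0000 1.0000 0.0000
    outer loop
      vertex 0.00 29.77 25.40
      vertex 11.21 29.77 25.40
      vertex 0.00 29.77 0.00
    endloop
  endfacet
  facet normal -1.0000 0.0000 0.0000
    outer loop
      vertex 0.00 29.77 25.40
      vertex 0.00 29.77 0.00
      vertex 0.00 0.00 0.00
    endloop
  endfacet
  facet normal -1.0000 0.0000 0.0000
    outer loop
      vertex 0.00 0.00 25.40
      vertex 0.00 29.77 25.40
      vertex 0.00 0.00 0.00
    endloop
  endfacet
  facet normal 1.0000 0.0000 0.0000
    outer loop
      vertex 11.21 0.00 0.00
      vertex 11.21 29.77 0.00
      vertex 11.21 29.77 25.40
    endloop
  endfacet
  facet normal 1.0000 0.0000 0.0000
    outer loop
      vertex 11.21 0.00 0.00
      vertex 11.21 29.77 25.40
      vertex 11.21 0.00 25.40
    endloop
  endfacet
endsolid part

The G0 Z moves step by Δz≈3.63 mm. Every layer's G1 loop is the same polygon, so the solid is a straight extrusion of it from z=0 to z≈25.4. Closing with flat bottom and top caps and triangulating gives 12 facets — a rectangular box, roughly 11.2 × 29.8 mm footprint and 25.4 mm tall.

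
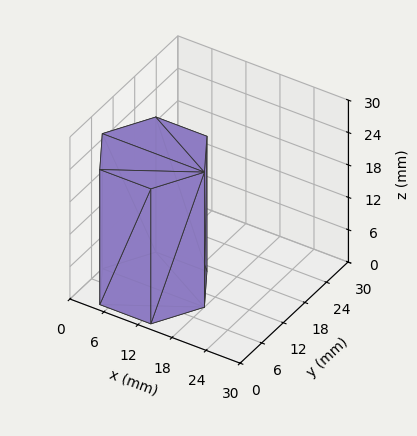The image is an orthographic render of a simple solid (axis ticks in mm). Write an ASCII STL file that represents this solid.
Reading the render: the shape is a regular 6-sided prism (a cylinder approximated with 6 flat sides), circumscribed radius ≈ 9 mm, height ≈ 25 mm (dimensions read to the nearest mm from the axis ticks). For the STL, each face is triangulated and given an outward normal.

solid part
  facet normal 0.0000 0.0000 -1.0000
    outer loop
      vertex 4.50 16.79 0.00
      vertex 13.50 16.79 0.00
      vertex 18.00 9.00 0.00
    endloop
  endfacet
  facet normal 0.0000 0.0000 -1.0000
    outer loop
      vertex 0.00 9.00 0.00
      vertex 4.50 16.79 0.00
      vertex 18.00 9.00 0.00
    endloop
  endfacet
  facet normal 0.0000 0.0000 -1.0000
    outer loop
      vertex 4.50 1.21 0.00
      vertex 0.00 9.00 0.00
      vertex 18.00 9.00 0.00
    endloop
  endfacet
  facet normal 0.0000 0.0000 -1.0000
    outer loop
      vertex 13.50 1.21 0.00
      vertex 4.50 1.21 0.00
      vertex 18.00 9.00 0.00
    endloop
  endfacet
  facet normal 0.0000 0.0000 1.0000
    outer loop
      vertex 18.00 9.00 25.00
      vertex 13.50 16.79 25.00
      vertex 4.50 16.79 25.00
    endloop
  endfacet
  facet normal 0.0000 0.0000 1.0000
    outer loop
      vertex 18.00 9.00 25.00
      vertex 4.50 16.79 25.00
      vertex 0.00 9.00 25.00
    endloop
  endfacet
  facet normal 0.0000 0.0000 1.0000
    outer loop
      vertex 18.00 9.00 25.00
      vertex 0.00 9.00 25.00
      vertex 4.50 1.21 25.00
    endloop
  endfacet
  facet normal 0.0000 0.0000 1.0000
    outer loop
      vertex 18.00 9.00 25.00
      vertex 4.50 1.21 25.00
      vertex 13.50 1.21 25.00
    endloop
  endfacet
  facet normal 0.8659 0.5002 0.0000
    outer loop
      vertex 18.00 9.00 0.00
      vertex 13.50 16.79 0.00
      vertex 13.50 16.79 25.00
    endloop
  endfacet
  facet normal 0.8659 0.5002 0.0000
    outer loop
      vertex 18.00 9.00 0.00
      vertex 13.50 16.79 25.00
      vertex 18.00 9.00 25.00
    endloop
  endfacet
  facet normal 0.0000 1.0000 0.0000
    outer loop
      vertex 13.50 16.79 0.00
      vertex 4.50 16.79 0.00
      vertex 4.50 16.79 25.00
    endloop
  endfacet
  facet normal 0.0000 1.0000 0.0000
    outer loop
      vertex 13.50 16.79 0.00
      vertex 4.50 16.79 25.00
      vertex 13.50 16.79 25.00
    endloop
  endfacet
  facet normal -0.8659 0.5002 0.0000
    outer loop
      vertex 4.50 16.79 0.00
      vertex 0.00 9.00 0.00
      vertex 0.00 9.00 25.00
    endloop
  endfacet
  facet normal -0.8659 0.5002 0.0000
    outer loop
      vertex 4.50 16.79 0.00
      vertex 0.00 9.00 25.00
      vertex 4.50 16.79 25.00
    endloop
  endfacet
  facet normal -0.8659 -0.5002 0.0000
    outer loop
      vertex 0.00 9.00 0.00
      vertex 4.50 1.21 0.00
      vertex 4.50 1.21 25.00
    endloop
  endfacet
  facet normal -0.8659 -0.5002 0.0000
    outer loop
      vertex 0.00 9.00 0.00
      vertex 4.50 1.21 25.00
      vertex 0.00 9.00 25.00
    endloop
  endfacet
  facet normal 0.0000 -1.0000 0.0000
    outer loop
      vertex 4.50 1.21 0.00
      vertex 13.50 1.21 0.00
      vertex 13.50 1.21 25.00
    endloop
  endfacet
  facet normal 0.0000 -1.0000 0.0000
    outer loop
      vertex 4.50 1.21 0.00
      vertex 13.50 1.21 25.00
      vertex 4.50 1.21 25.00
    endloop
  endfacet
  facet normal 0.8659 -0.5002 0.0000
    outer loop
      vertex 13.50 1.21 0.00
      vertex 18.00 9.00 0.00
      vertex 18.00 9.00 25.00
    endloop
  endfacet
  facet normal 0.8659 -0.5002 0.0000
    outer loop
      vertex 13.50 1.21 0.00
      vertex 18.00 9.00 25.00
      vertex 13.50 1.21 25.00
    endloop
  endfacet
endsolid part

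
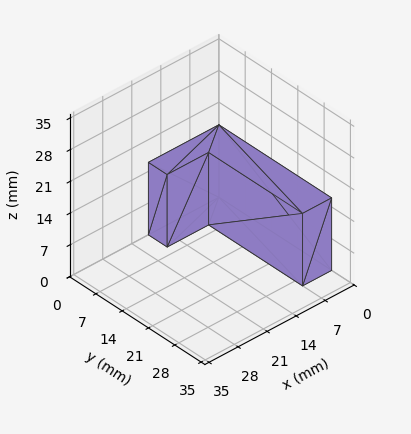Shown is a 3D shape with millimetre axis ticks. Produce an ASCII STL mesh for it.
Reading the render: the shape is an L-shaped prism: outer 17 × 30 mm, arm thicknesses ≈ 5 mm (horizontal) and 7 mm (vertical), extruded 16 mm in z (dimensions read to the nearest mm from the axis ticks). For the STL, each face is triangulated and given an outward normal.

solid part
  facet normal 0.0000 0.0000 -1.0000
    outer loop
      vertex 17.000 5.000 0.000
      vertex 17.000 0.000 0.000
      vertex 0.000 0.000 0.000
    endloop
  endfacet
  facet normal 0.0000 0.0000 -1.0000
    outer loop
      vertex 7.000 5.000 0.000
      vertex 17.000 5.000 0.000
      vertex 0.000 0.000 0.000
    endloop
  endfacet
  facet normal 0.0000 0.0000 -1.0000
    outer loop
      vertex 7.000 30.000 0.000
      vertex 7.000 5.000 0.000
      vertex 0.000 0.000 0.000
    endloop
  endfacet
  facet normal 0.0000 0.0000 -1.0000
    outer loop
      vertex 0.000 30.000 0.000
      vertex 7.000 30.000 0.000
      vertex 0.000 0.000 0.000
    endloop
  endfacet
  facet normal 0.0000 0.0000 1.0000
    outer loop
      vertex 0.000 0.000 16.000
      vertex 17.000 0.000 16.000
      vertex 17.000 5.000 16.000
    endloop
  endfacet
  facet normal 0.0000 0.0000 1.0000
    outer loop
      vertex 0.000 0.000 16.000
      vertex 17.000 5.000 16.000
      vertex 7.000 5.000 16.000
    endloop
  endfacet
  facet normal 0.0000 0.0000 1.0000
    outer loop
      vertex 0.000 0.000 16.000
      vertex 7.000 5.000 16.000
      vertex 7.000 30.000 16.000
    endloop
  endfacet
  facet normal 0.0000 0.0000 1.0000
    outer loop
      vertex 0.000 0.000 16.000
      vertex 7.000 30.000 16.000
      vertex 0.000 30.000 16.000
    endloop
  endfacet
  facet normal 0.0000 -1.0000 0.0000
    outer loop
      vertex 0.000 0.000 0.000
      vertex 17.000 0.000 0.000
      vertex 17.000 0.000 16.000
    endloop
  endfacet
  facet normal 0.0000 -1.0000 0.0000
    outer loop
      vertex 0.000 0.000 0.000
      vertex 17.000 0.000 16.000
      vertex 0.000 0.000 16.000
    endloop
  endfacet
  facet normal 1.0000 0.0000 0.0000
    outer loop
      vertex 17.000 0.000 0.000
      vertex 17.000 5.000 0.000
      vertex 17.000 5.000 16.000
    endloop
  endfacet
  facet normal 1.0000 0.0000 0.0000
    outer loop
      vertex 17.000 0.000 0.000
      vertex 17.000 5.000 16.000
      vertex 17.000 0.000 16.000
    endloop
  endfacet
  facet normal 0.0000 1.0000 0.0000
    outer loop
      vertex 17.000 5.000 0.000
      vertex 7.000 5.000 0.000
      vertex 7.000 5.000 16.000
    endloop
  endfacet
  facet normal 0.0000 1.0000 0.0000
    outer loop
      vertex 17.000 5.000 0.000
      vertex 7.000 5.000 16.000
      vertex 17.000 5.000 16.000
    endloop
  endfacet
  facet normal 1.0000 0.0000 0.0000
    outer loop
      vertex 7.000 5.000 0.000
      vertex 7.000 30.000 0.000
      vertex 7.000 30.000 16.000
    endloop
  endfacet
  facet normal 1.0000 0.0000 0.0000
    outer loop
      vertex 7.000 5.000 0.000
      vertex 7.000 30.000 16.000
      vertex 7.000 5.000 16.000
    endloop
  endfacet
  facet normal 0.0000 1.0000 0.0000
    outer loop
      vertex 7.000 30.000 0.000
      vertex 0.000 30.000 0.000
      vertex 0.000 30.000 16.000
    endloop
  endfacet
  facet normal 0.0000 1.0000 0.0000
    outer loop
      vertex 7.000 30.000 0.000
      vertex 0.000 30.000 16.000
      vertex 7.000 30.000 16.000
    endloop
  endfacet
  facet normal -1.0000 0.0000 0.0000
    outer loop
      vertex 0.000 30.000 0.000
      vertex 0.000 0.000 0.000
      vertex 0.000 0.000 16.000
    endloop
  endfacet
  facet normal -1.0000 0.0000 0.0000
    outer loop
      vertex 0.000 30.000 0.000
      vertex 0.000 0.000 16.000
      vertex 0.000 30.000 16.000
    endloop
  endfacet
endsolid part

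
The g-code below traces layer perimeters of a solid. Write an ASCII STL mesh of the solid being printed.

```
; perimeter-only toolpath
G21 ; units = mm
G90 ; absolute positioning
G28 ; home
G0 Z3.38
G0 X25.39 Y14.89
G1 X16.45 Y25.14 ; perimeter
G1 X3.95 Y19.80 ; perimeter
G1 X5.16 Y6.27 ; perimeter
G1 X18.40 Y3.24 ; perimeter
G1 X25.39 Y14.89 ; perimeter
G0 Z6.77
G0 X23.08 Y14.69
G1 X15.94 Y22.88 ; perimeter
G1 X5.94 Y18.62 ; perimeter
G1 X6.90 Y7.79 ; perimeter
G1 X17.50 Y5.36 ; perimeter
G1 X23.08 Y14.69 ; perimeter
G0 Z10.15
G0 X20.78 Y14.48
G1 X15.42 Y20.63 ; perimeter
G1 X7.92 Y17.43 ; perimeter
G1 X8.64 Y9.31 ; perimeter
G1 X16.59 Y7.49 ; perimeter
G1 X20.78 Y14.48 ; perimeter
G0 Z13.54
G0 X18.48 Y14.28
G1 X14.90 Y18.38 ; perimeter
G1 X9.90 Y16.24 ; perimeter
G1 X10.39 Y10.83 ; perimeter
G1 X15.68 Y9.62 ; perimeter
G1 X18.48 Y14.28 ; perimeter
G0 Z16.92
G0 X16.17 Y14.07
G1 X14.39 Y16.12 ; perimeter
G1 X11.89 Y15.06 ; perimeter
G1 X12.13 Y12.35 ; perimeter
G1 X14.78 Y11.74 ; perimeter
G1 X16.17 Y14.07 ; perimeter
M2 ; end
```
solid part
  facet normal 0.0000 0.0000 -1.0000
    outer loop
      vertex 1.97 20.99 0.00
      vertex 16.97 27.39 0.00
      vertex 27.69 15.10 0.00
    endloop
  endfacet
  facet normal 0.0000 0.0000 -1.0000
    outer loop
      vertex 3.42 4.75 0.00
      vertex 1.97 20.99 0.00
      vertex 27.69 15.10 0.00
    endloop
  endfacet
  facet normal 0.0000 0.0000 -1.0000
    outer loop
      vertex 19.31 1.11 0.00
      vertex 3.42 4.75 0.00
      vertex 27.69 15.10 0.00
    endloop
  endfacet
  facet normal 0.6596 0.5753 0.4837
    outer loop
      vertex 27.69 15.10 0.00
      vertex 16.97 27.39 0.00
      vertex 13.87 13.87 20.31
    endloop
  endfacet
  facet normal -0.3435 0.8051 0.4835
    outer loop
      vertex 16.97 27.39 0.00
      vertex 1.97 20.99 0.00
      vertex 13.87 13.87 20.31
    endloop
  endfacet
  facet normal -0.8719 -0.0778 0.4835
    outer loop
      vertex 1.97 20.99 0.00
      vertex 3.42 4.75 0.00
      vertex 13.87 13.87 20.31
    endloop
  endfacet
  facet normal -0.1954 -0.8532 0.4837
    outer loop
      vertex 3.42 4.75 0.00
      vertex 19.31 1.11 0.00
      vertex 13.87 13.87 20.31
    endloop
  endfacet
  facet normal 0.7508 -0.4498 0.4837
    outer loop
      vertex 19.31 1.11 0.00
      vertex 27.69 15.10 0.00
      vertex 13.87 13.87 20.31
    endloop
  endfacet
endsolid part

The G0 Z moves step by Δz≈3.38 mm. The G1 loops shrink linearly with z, so the solid tapers from its base footprint up to z≈20.3. Closing with a flat bottom cap and the tapered top and triangulating gives 8 facets — a regular 5-sided pyramid, base circumscribed radius ≈ 13.9 mm, apex at z ≈ 20.3 mm.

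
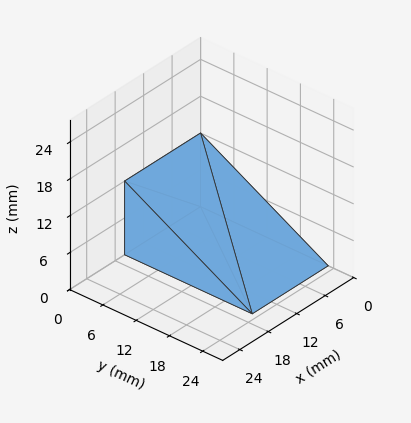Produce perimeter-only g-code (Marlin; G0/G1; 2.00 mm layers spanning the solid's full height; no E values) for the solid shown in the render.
Reading the render: the shape is a wedge (ramp): 16 × 23 mm base, rising to 12 mm along the y=0 edge and sloping linearly to z=0 at y=23 (dimensions read to the nearest mm from the axis ticks). For the g-code, the solid's height is divided into equal slices at the stated Δz and each level perimeter traced with G1 moves after a G0 lift.

; perimeter-only toolpath
G21 ; units = mm
G90 ; absolute positioning
G28 ; home
; layer 1
G0 Z2.00
G0 X0.00 Y0.00
G1 X16.00 Y0.00
G1 X16.00 Y19.17
G1 X0.00 Y19.17
G1 X0.00 Y0.00
; layer 2
G0 Z4.00
G0 X0.00 Y0.00
G1 X16.00 Y0.00
G1 X16.00 Y15.33
G1 X0.00 Y15.33
G1 X0.00 Y0.00
; layer 3
G0 Z6.00
G0 X0.00 Y0.00
G1 X16.00 Y0.00
G1 X16.00 Y11.50
G1 X0.00 Y11.50
G1 X0.00 Y0.00
; layer 4
G0 Z8.00
G0 X0.00 Y0.00
G1 X16.00 Y0.00
G1 X16.00 Y7.67
G1 X0.00 Y7.67
G1 X0.00 Y0.00
; layer 5
G0 Z10.00
G0 X0.00 Y0.00
G1 X16.00 Y0.00
G1 X16.00 Y3.83
G1 X0.00 Y3.83
G1 X0.00 Y0.00
M2 ; end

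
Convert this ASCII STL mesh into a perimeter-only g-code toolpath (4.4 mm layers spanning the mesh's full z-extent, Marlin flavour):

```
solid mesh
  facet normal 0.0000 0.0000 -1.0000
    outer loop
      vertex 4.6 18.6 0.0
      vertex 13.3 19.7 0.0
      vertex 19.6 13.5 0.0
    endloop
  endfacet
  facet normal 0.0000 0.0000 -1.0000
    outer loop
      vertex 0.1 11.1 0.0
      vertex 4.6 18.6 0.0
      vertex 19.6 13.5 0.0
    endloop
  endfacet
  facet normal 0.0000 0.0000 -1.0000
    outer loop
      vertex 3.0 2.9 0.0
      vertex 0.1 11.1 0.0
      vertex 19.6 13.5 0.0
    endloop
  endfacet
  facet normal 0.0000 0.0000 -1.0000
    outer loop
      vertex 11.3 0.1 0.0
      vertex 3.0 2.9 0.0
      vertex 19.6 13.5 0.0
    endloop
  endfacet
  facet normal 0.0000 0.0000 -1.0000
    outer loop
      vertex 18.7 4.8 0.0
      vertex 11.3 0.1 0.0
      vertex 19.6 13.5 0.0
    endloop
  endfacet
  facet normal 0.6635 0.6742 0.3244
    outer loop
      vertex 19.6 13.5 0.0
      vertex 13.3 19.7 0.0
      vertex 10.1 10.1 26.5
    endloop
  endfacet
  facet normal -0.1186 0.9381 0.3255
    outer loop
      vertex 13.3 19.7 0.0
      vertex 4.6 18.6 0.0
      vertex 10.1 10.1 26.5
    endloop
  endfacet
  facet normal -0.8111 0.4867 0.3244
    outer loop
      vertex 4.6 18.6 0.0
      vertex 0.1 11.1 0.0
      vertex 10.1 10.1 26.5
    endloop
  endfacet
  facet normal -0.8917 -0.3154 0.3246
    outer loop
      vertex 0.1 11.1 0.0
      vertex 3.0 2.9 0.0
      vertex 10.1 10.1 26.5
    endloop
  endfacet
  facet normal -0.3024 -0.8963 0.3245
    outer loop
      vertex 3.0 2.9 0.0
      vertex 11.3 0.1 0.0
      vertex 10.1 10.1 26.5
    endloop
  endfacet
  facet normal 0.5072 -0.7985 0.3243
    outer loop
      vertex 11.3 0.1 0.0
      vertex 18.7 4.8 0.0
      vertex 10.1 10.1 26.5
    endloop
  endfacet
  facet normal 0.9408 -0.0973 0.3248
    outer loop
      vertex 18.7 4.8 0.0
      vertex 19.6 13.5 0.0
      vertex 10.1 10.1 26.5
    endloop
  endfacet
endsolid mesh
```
; perimeter-only toolpath
G21 ; units = mm
G90 ; absolute positioning
G28 ; home
; layer 1
G0 Z4.4
G0 X18.0 Y12.9
G1 X12.8 Y18.1
G1 X5.5 Y17.2
G1 X1.8 Y10.9
G1 X4.2 Y4.1
G1 X11.1 Y1.8
G1 X17.3 Y5.7
G1 X18.0 Y12.9
; layer 2
G0 Z8.8
G0 X16.4 Y12.4
G1 X12.2 Y16.5
G1 X6.4 Y15.8
G1 X3.4 Y10.8
G1 X5.4 Y5.3
G1 X10.9 Y3.4
G1 X15.8 Y6.6
G1 X16.4 Y12.4
; layer 3
G0 Z13.2
G0 X14.9 Y11.8
G1 X11.7 Y14.9
G1 X7.3 Y14.4
G1 X5.1 Y10.6
G1 X6.5 Y6.5
G1 X10.7 Y5.1
G1 X14.4 Y7.4
G1 X14.9 Y11.8
; layer 4
G0 Z17.7
G0 X13.3 Y11.2
G1 X11.2 Y13.3
G1 X8.3 Y12.9
G1 X6.8 Y10.4
G1 X7.7 Y7.7
G1 X10.5 Y6.8
G1 X13.0 Y8.3
G1 X13.3 Y11.2
; layer 5
G0 Z22.1
G0 X11.7 Y10.7
G1 X10.6 Y11.7
G1 X9.2 Y11.5
G1 X8.4 Y10.3
G1 X8.9 Y8.9
G1 X10.3 Y8.4
G1 X11.5 Y9.2
G1 X11.7 Y10.7
M2 ; end

The solid is a regular 7-sided pyramid, base circumscribed radius ≈ 10.1 mm, apex at z ≈ 26.5 mm. Slicing at Δz = 4.4 mm — 6 equal slices spanning the solid's height, so layer i sits at z = i·h/6 — gives 5 non-empty perimeters. Each is a 7-segment closed polygon; G0 lifts to the layer z and rapids to the start vertex, then G1 traces the edges. The cross-section shrinks linearly with z (the slice at the apex is degenerate and omitted).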